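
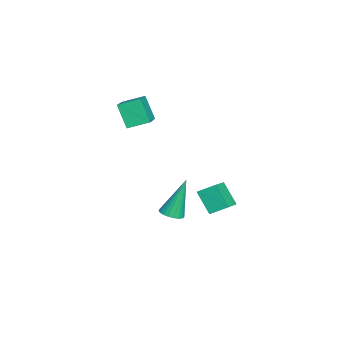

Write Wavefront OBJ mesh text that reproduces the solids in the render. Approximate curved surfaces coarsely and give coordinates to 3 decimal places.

v -1.202 0.158 -2.722
v -0.891 0.683 -2.828
v -1.598 0.802 -0.678
v -1.131 0.749 -2.895
v -1.383 0.712 -2.932
v -1.604 0.58 -2.933
v -1.756 0.374 -2.898
v -1.812 0.131 -2.832
v -1.762 -0.107 -2.747
v -1.616 -0.3 -2.658
v -1.398 -0.413 -2.58
v -1.146 -0.428 -2.527
v -0.904 -0.342 -2.507
v -0.713 -0.169 -2.525
v -0.607 0.061 -2.576
v -0.604 0.307 -2.653
v -0.704 0.527 -2.742
v 1.451 2.441 -0.832
v 0.867 1.838 0.199
v 1.46 3.268 -0.343
v 0.875 2.664 0.687
v 2.565 2.156 -0.367
v 1.98 1.552 0.663
v 2.573 2.982 0.121
v 1.989 2.379 1.152
v -4.423 -2 1.334
v -4.924 -2.505 2.586
v -4.554 -0.923 1.716
v -5.054 -1.428 2.968
v -2.646 -2.032 2.032
v -3.146 -2.537 3.284
v -2.776 -0.955 2.414
v -3.277 -1.46 3.666
f 2 1 4
f 2 4 3
f 4 1 5
f 4 5 3
f 5 1 6
f 5 6 3
f 6 1 7
f 6 7 3
f 7 1 8
f 7 8 3
f 8 1 9
f 8 9 3
f 9 1 10
f 9 10 3
f 10 1 11
f 10 11 3
f 11 1 12
f 11 12 3
f 12 1 13
f 12 13 3
f 13 1 14
f 13 14 3
f 14 1 15
f 14 15 3
f 15 1 16
f 15 16 3
f 16 1 17
f 16 17 3
f 17 1 2
f 17 2 3
f 19 21 18
f 22 19 18
f 18 21 20
f 20 22 18
f 19 25 21
f 23 19 22
f 23 25 19
f 21 25 20
f 24 22 20
f 20 25 24
f 24 23 22
f 25 23 24
f 27 29 26
f 30 27 26
f 26 29 28
f 28 30 26
f 27 33 29
f 31 27 30
f 31 33 27
f 29 33 28
f 32 30 28
f 28 33 32
f 32 31 30
f 33 31 32



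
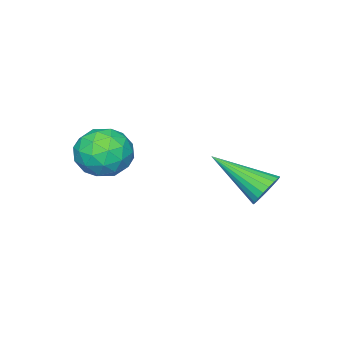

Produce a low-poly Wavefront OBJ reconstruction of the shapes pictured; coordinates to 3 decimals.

v 0.824 0.393 -1.419
v 1.378 0.484 -0.724
v 1.362 -0.924 -1.676
v 1.916 -0.833 -0.981
v 1.037 -0.916 -0.844
v 0.705 -0.102 -0.685
v 2.035 -0.338 -1.715
v 1.703 0.476 -1.556
v 2.127 0.032 -0.907
v 1.51 -0.325 -0.368
v 1.23 -0.115 -2.032
v 0.613 -0.472 -1.493
v 1.054 0.554 -1.049
v 1.686 -0.994 -1.351
v 1.169 -1.043 -1.27
v 1.495 -0.99 -0.862
v 0.658 0.21 -1.026
v 0.984 0.263 -0.617
v 0.783 -0.56 -0.688
v 1.756 -0.703 -1.783
v 2.082 -0.65 -1.374
v 1.245 0.55 -1.538
v 1.571 0.603 -1.13
v 1.957 0.12 -1.712
v 1.82 0.342 -0.748
v 2.136 -0.432 -0.899
v 2.206 -0.141 -1.331
v 2.011 0.337 -1.237
v 1.457 0.132 -0.431
v 1.773 -0.642 -0.582
v 1.257 -0.691 -0.502
v 1.061 -0.212 -0.408
v 1.897 -0.134 -0.539
v 0.967 0.202 -1.818
v 1.283 -0.572 -1.969
v 1.679 -0.228 -1.992
v 1.483 0.251 -1.898
v 0.604 -0.008 -1.501
v 0.92 -0.782 -1.652
v 0.729 -0.777 -1.163
v 0.534 -0.299 -1.069
v 0.843 -0.306 -1.861
v -1.788 2.965 -2.964
v -1.456 3.275 -2.557
v -1.412 1.315 -2.016
v -1.687 3.282 -2.453
v -1.936 3.234 -2.438
v -2.159 3.14 -2.513
v -2.318 3.015 -2.667
v -2.385 2.882 -2.872
v -2.349 2.763 -3.093
v -2.216 2.679 -3.292
v -2.009 2.644 -3.434
v -1.764 2.665 -3.495
v -1.523 2.738 -3.465
v -1.328 2.85 -3.348
v -1.212 2.981 -3.164
v -1.196 3.11 -2.946
v -1.282 3.214 -2.732
f 1 38 17
f 38 12 41
f 17 41 6
f 38 41 17
f 1 17 13
f 17 6 18
f 13 18 2
f 17 18 13
f 1 13 22
f 13 2 23
f 22 23 8
f 13 23 22
f 1 22 34
f 22 8 37
f 34 37 11
f 22 37 34
f 1 34 38
f 34 11 42
f 38 42 12
f 34 42 38
f 2 18 29
f 18 6 32
f 29 32 10
f 18 32 29
f 6 41 19
f 41 12 40
f 19 40 5
f 41 40 19
f 12 42 39
f 42 11 35
f 39 35 3
f 42 35 39
f 11 37 36
f 37 8 24
f 36 24 7
f 37 24 36
f 8 23 28
f 23 2 25
f 28 25 9
f 23 25 28
f 4 30 16
f 30 10 31
f 16 31 5
f 30 31 16
f 4 16 14
f 16 5 15
f 14 15 3
f 16 15 14
f 4 14 21
f 14 3 20
f 21 20 7
f 14 20 21
f 4 21 26
f 21 7 27
f 26 27 9
f 21 27 26
f 4 26 30
f 26 9 33
f 30 33 10
f 26 33 30
f 5 31 19
f 31 10 32
f 19 32 6
f 31 32 19
f 3 15 39
f 15 5 40
f 39 40 12
f 15 40 39
f 7 20 36
f 20 3 35
f 36 35 11
f 20 35 36
f 9 27 28
f 27 7 24
f 28 24 8
f 27 24 28
f 10 33 29
f 33 9 25
f 29 25 2
f 33 25 29
f 44 43 46
f 44 46 45
f 46 43 47
f 46 47 45
f 47 43 48
f 47 48 45
f 48 43 49
f 48 49 45
f 49 43 50
f 49 50 45
f 50 43 51
f 50 51 45
f 51 43 52
f 51 52 45
f 52 43 53
f 52 53 45
f 53 43 54
f 53 54 45
f 54 43 55
f 54 55 45
f 55 43 56
f 55 56 45
f 56 43 57
f 56 57 45
f 57 43 58
f 57 58 45
f 58 43 59
f 58 59 45
f 59 43 44
f 59 44 45



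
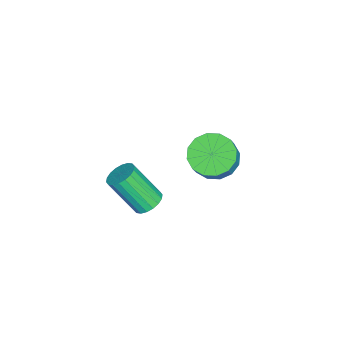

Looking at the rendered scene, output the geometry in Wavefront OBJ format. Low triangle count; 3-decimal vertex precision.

v 0.839 2.43 0.476
v 1.345 2.104 0.259
v 1.287 1.023 1.747
v 0.781 1.35 1.964
v 1.465 2.311 0.414
v 1.406 1.23 1.902
v 1.461 2.541 0.581
v 1.402 1.461 2.069
v 1.334 2.75 0.727
v 1.275 1.669 2.216
v 1.108 2.895 0.824
v 1.05 1.815 2.312
v 0.83 2.948 0.852
v 0.771 1.868 2.34
v 0.553 2.899 0.805
v 0.495 1.818 2.293
v 0.333 2.757 0.693
v 0.275 1.676 2.181
v 0.214 2.55 0.538
v 0.155 1.469 2.026
v 0.218 2.319 0.371
v 0.159 1.239 1.859
v 0.345 2.111 0.224
v 0.286 1.03 1.713
v 0.57 1.965 0.128
v 0.512 0.885 1.616
v 0.849 1.912 0.1
v 0.79 0.832 1.588
v 1.125 1.962 0.147
v 1.067 0.881 1.635
v -4.168 3.858 -1.654
v -3.39 4.243 -2.17
v -2.794 4.228 -1.282
v -3.572 3.842 -0.766
v -3.651 4.658 -1.988
v -3.054 4.643 -1.1
v -4.05 4.859 -1.717
v -3.454 4.844 -0.828
v -4.481 4.791 -1.428
v -3.885 4.776 -0.54
v -4.828 4.473 -1.201
v -4.232 4.458 -0.312
v -4.998 3.99 -1.095
v -4.402 3.975 -0.206
v -4.946 3.472 -1.138
v -4.35 3.457 -0.25
v -4.686 3.057 -1.32
v -4.089 3.042 -0.432
v -4.286 2.856 -1.592
v -3.69 2.841 -0.703
v -3.855 2.924 -1.88
v -3.259 2.909 -0.992
v -3.508 3.242 -2.108
v -2.912 3.227 -1.219
v -3.338 3.725 -2.214
v -2.742 3.71 -1.325
f 2 1 5
f 2 5 3
f 3 5 6
f 3 6 4
f 5 1 7
f 5 7 6
f 6 7 8
f 6 8 4
f 7 1 9
f 7 9 8
f 8 9 10
f 8 10 4
f 9 1 11
f 9 11 10
f 10 11 12
f 10 12 4
f 11 1 13
f 11 13 12
f 12 13 14
f 12 14 4
f 13 1 15
f 13 15 14
f 14 15 16
f 14 16 4
f 15 1 17
f 15 17 16
f 16 17 18
f 16 18 4
f 17 1 19
f 17 19 18
f 18 19 20
f 18 20 4
f 19 1 21
f 19 21 20
f 20 21 22
f 20 22 4
f 21 1 23
f 21 23 22
f 22 23 24
f 22 24 4
f 23 1 25
f 23 25 24
f 24 25 26
f 24 26 4
f 25 1 27
f 25 27 26
f 26 27 28
f 26 28 4
f 27 1 29
f 27 29 28
f 28 29 30
f 28 30 4
f 29 1 2
f 29 2 30
f 30 2 3
f 30 3 4
f 32 31 35
f 32 35 33
f 33 35 36
f 33 36 34
f 35 31 37
f 35 37 36
f 36 37 38
f 36 38 34
f 37 31 39
f 37 39 38
f 38 39 40
f 38 40 34
f 39 31 41
f 39 41 40
f 40 41 42
f 40 42 34
f 41 31 43
f 41 43 42
f 42 43 44
f 42 44 34
f 43 31 45
f 43 45 44
f 44 45 46
f 44 46 34
f 45 31 47
f 45 47 46
f 46 47 48
f 46 48 34
f 47 31 49
f 47 49 48
f 48 49 50
f 48 50 34
f 49 31 51
f 49 51 50
f 50 51 52
f 50 52 34
f 51 31 53
f 51 53 52
f 52 53 54
f 52 54 34
f 53 31 55
f 53 55 54
f 54 55 56
f 54 56 34
f 55 31 32
f 55 32 56
f 56 32 33
f 56 33 34



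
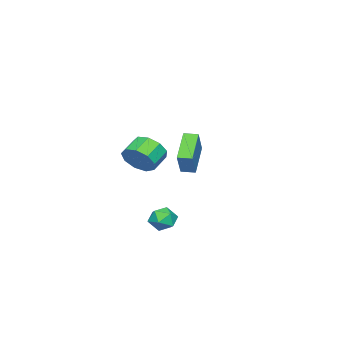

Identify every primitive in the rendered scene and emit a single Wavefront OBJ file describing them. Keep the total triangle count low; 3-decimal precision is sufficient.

v 3.636 1.217 -2.617
v 4.226 0.848 -3.09
v 2.674 0.492 -3.25
v 3.264 0.123 -3.723
v 3.218 -0.047 -2.901
v 3.813 0.401 -2.509
v 3.087 0.939 -3.831
v 3.682 1.387 -3.439
v 3.886 0.676 -3.84
v 3.967 0.067 -3.266
v 2.933 1.273 -3.074
v 3.014 0.664 -2.5
v -3.66 -1.677 -0.831
v -2.626 -1.351 0.594
v -3.891 -0.88 -0.845
v -2.858 -0.555 0.58
v -2.102 -1.245 -2.06
v -1.069 -0.92 -0.635
v -2.334 -0.449 -2.074
v -1.3 -0.123 -0.649
v 4.37 -0.223 1.108
v 4.86 -0.069 1.977
v 3.82 0.057 2.542
v 3.33 -0.097 1.672
v 4.758 0.533 1.654
v 3.718 0.659 2.218
v 4.474 0.781 1.075
v 3.434 0.907 1.639
v 4.141 0.559 0.511
v 3.101 0.685 1.076
v 3.916 -0.029 0.227
v 2.876 0.097 0.791
v 3.903 -0.707 0.355
v 2.863 -0.581 0.919
v 4.109 -1.16 0.835
v 3.068 -1.034 1.399
v 4.437 -1.174 1.443
v 3.396 -1.048 2.007
v 4.733 -0.743 1.894
v 3.693 -0.617 2.458
f 1 12 6
f 1 6 2
f 1 2 8
f 1 8 11
f 1 11 12
f 2 6 10
f 6 12 5
f 12 11 3
f 11 8 7
f 8 2 9
f 4 10 5
f 4 5 3
f 4 3 7
f 4 7 9
f 4 9 10
f 5 10 6
f 3 5 12
f 7 3 11
f 9 7 8
f 10 9 2
f 14 16 13
f 17 14 13
f 13 16 15
f 15 17 13
f 14 20 16
f 18 14 17
f 18 20 14
f 16 20 15
f 19 17 15
f 15 20 19
f 19 18 17
f 20 18 19
f 22 21 25
f 22 25 23
f 23 25 26
f 23 26 24
f 25 21 27
f 25 27 26
f 26 27 28
f 26 28 24
f 27 21 29
f 27 29 28
f 28 29 30
f 28 30 24
f 29 21 31
f 29 31 30
f 30 31 32
f 30 32 24
f 31 21 33
f 31 33 32
f 32 33 34
f 32 34 24
f 33 21 35
f 33 35 34
f 34 35 36
f 34 36 24
f 35 21 37
f 35 37 36
f 36 37 38
f 36 38 24
f 37 21 39
f 37 39 38
f 38 39 40
f 38 40 24
f 39 21 22
f 39 22 40
f 40 22 23
f 40 23 24



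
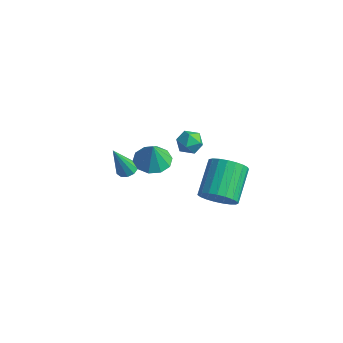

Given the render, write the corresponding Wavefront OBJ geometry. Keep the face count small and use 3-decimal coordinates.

v 0.506 2.031 1.543
v 0.751 1.615 2.099
v -0.531 1.445 1.561
v -0.286 1.029 2.117
v -0.426 1.743 2.226
v 0.214 2.106 2.214
v 0.006 0.954 1.446
v 0.646 1.317 1.434
v 0.442 0.95 2.039
v 0.175 1.438 2.521
v 0.045 1.622 1.139
v -0.222 2.11 1.621
v -3.851 1.177 -2.583
v -3.268 1.094 -2.547
v -4.069 0.443 -0.757
v -3.342 1.428 -2.421
v -3.611 1.667 -2.357
v -3.971 1.718 -2.379
v -4.285 1.563 -2.479
v -4.434 1.261 -2.619
v -4.36 0.927 -2.744
v -4.092 0.688 -2.808
v -3.731 0.637 -2.786
v -3.417 0.792 -2.686
v -1.153 0.286 0.487
v -0.548 1.031 0.492
v -0.927 0.094 1.793
v -1.091 1.236 0.616
v -1.657 1.077 0.691
v -2.032 0.617 0.688
v -2.071 0.031 0.608
v -1.759 -0.458 0.482
v -1.216 -0.663 0.358
v -0.649 -0.505 0.282
v -0.275 -0.044 0.285
v -0.236 0.542 0.365
v 2.726 0.721 -0.294
v 3.07 0.289 0.539
v 2.319 1.827 1.648
v 1.974 2.259 0.814
v 3.392 0.527 0.426
v 2.641 2.066 1.534
v 3.598 0.799 0.188
v 2.847 2.338 1.297
v 3.653 1.057 -0.133
v 2.902 2.596 0.976
v 3.548 1.257 -0.482
v 2.797 2.796 0.627
v 3.301 1.365 -0.799
v 2.55 2.904 0.31
v 2.954 1.361 -1.028
v 2.203 2.899 0.081
v 2.568 1.246 -1.13
v 1.817 2.785 -0.022
v 2.209 1.04 -1.088
v 1.458 2.579 0.02
v 1.939 0.78 -0.909
v 1.188 2.318 0.2
v 1.805 0.509 -0.623
v 1.054 2.047 0.485
v 1.831 0.274 -0.281
v 1.08 1.813 0.828
v 2.011 0.117 0.059
v 1.26 1.656 1.168
v 2.315 0.064 0.338
v 1.564 1.603 1.447
v 2.689 0.125 0.508
v 1.938 1.664 1.617
f 1 12 6
f 1 6 2
f 1 2 8
f 1 8 11
f 1 11 12
f 2 6 10
f 6 12 5
f 12 11 3
f 11 8 7
f 8 2 9
f 4 10 5
f 4 5 3
f 4 3 7
f 4 7 9
f 4 9 10
f 5 10 6
f 3 5 12
f 7 3 11
f 9 7 8
f 10 9 2
f 14 13 16
f 14 16 15
f 16 13 17
f 16 17 15
f 17 13 18
f 17 18 15
f 18 13 19
f 18 19 15
f 19 13 20
f 19 20 15
f 20 13 21
f 20 21 15
f 21 13 22
f 21 22 15
f 22 13 23
f 22 23 15
f 23 13 24
f 23 24 15
f 24 13 14
f 24 14 15
f 26 25 28
f 26 28 27
f 28 25 29
f 28 29 27
f 29 25 30
f 29 30 27
f 30 25 31
f 30 31 27
f 31 25 32
f 31 32 27
f 32 25 33
f 32 33 27
f 33 25 34
f 33 34 27
f 34 25 35
f 34 35 27
f 35 25 36
f 35 36 27
f 36 25 26
f 36 26 27
f 38 37 41
f 38 41 39
f 39 41 42
f 39 42 40
f 41 37 43
f 41 43 42
f 42 43 44
f 42 44 40
f 43 37 45
f 43 45 44
f 44 45 46
f 44 46 40
f 45 37 47
f 45 47 46
f 46 47 48
f 46 48 40
f 47 37 49
f 47 49 48
f 48 49 50
f 48 50 40
f 49 37 51
f 49 51 50
f 50 51 52
f 50 52 40
f 51 37 53
f 51 53 52
f 52 53 54
f 52 54 40
f 53 37 55
f 53 55 54
f 54 55 56
f 54 56 40
f 55 37 57
f 55 57 56
f 56 57 58
f 56 58 40
f 57 37 59
f 57 59 58
f 58 59 60
f 58 60 40
f 59 37 61
f 59 61 60
f 60 61 62
f 60 62 40
f 61 37 63
f 61 63 62
f 62 63 64
f 62 64 40
f 63 37 65
f 63 65 64
f 64 65 66
f 64 66 40
f 65 37 67
f 65 67 66
f 66 67 68
f 66 68 40
f 67 37 38
f 67 38 68
f 68 38 39
f 68 39 40



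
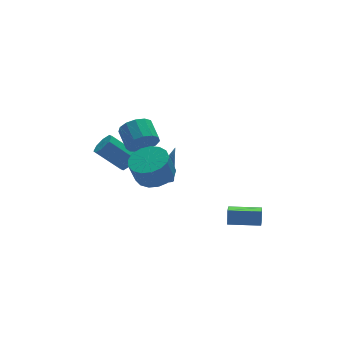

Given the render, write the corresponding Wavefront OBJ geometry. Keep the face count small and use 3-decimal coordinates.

v -0.875 0.823 1.533
v -0.529 0.466 2.247
v -0.438 1.58 2.76
v -0.785 1.937 2.047
v -0.154 0.573 1.95
v -0.063 1.687 2.463
v -0.008 0.758 1.52
v 0.083 1.873 2.034
v -0.137 0.965 1.095
v -0.047 2.079 1.608
v -0.501 1.126 0.809
v -0.411 2.24 1.322
v -0.984 1.191 0.753
v -0.893 2.305 1.266
v -1.432 1.139 0.944
v -1.341 2.254 1.458
v -1.703 0.987 1.323
v -1.613 2.101 1.836
v -1.712 0.783 1.769
v -1.621 1.897 2.282
v -1.455 0.591 2.139
v -1.364 1.705 2.653
v -1.014 0.473 2.318
v -0.923 1.587 2.831
v 0.805 2.137 -2.435
v 1.238 1.807 -2.567
v 1.555 2.343 -0.485
v 1.32 2.018 -2.621
v 1.313 2.25 -2.643
v 1.218 2.462 -2.628
v 1.052 2.618 -2.581
v 0.843 2.691 -2.508
v 0.627 2.668 -2.423
v 0.443 2.553 -2.34
v 0.321 2.366 -2.273
v 0.282 2.14 -2.235
v 0.334 1.913 -2.231
v 0.468 1.724 -2.262
v 0.66 1.608 -2.323
v 0.877 1.582 -2.404
v 1.081 1.653 -2.49
v -0.745 2.775 -1.109
v -0.224 3.145 -0.849
v -1.354 3.894 0.35
v -1.875 3.525 0.089
v -0.473 3.396 -1.241
v -1.604 4.145 -0.042
v -0.882 3.283 -1.556
v -2.012 4.032 -0.357
v -1.21 2.873 -1.609
v -2.341 3.622 -0.411
v -1.266 2.406 -1.37
v -2.396 3.155 -0.171
v -1.016 2.155 -0.978
v -2.147 2.904 0.221
v -0.608 2.268 -0.663
v -1.738 3.017 0.536
v -0.279 2.678 -0.609
v -1.41 3.427 0.589
v -1.924 -2.95 2.187
v -1.131 -2.453 2.507
v -1.542 -2.572 3.713
v -2.336 -3.07 3.393
v -1.453 -2.114 2.43
v -1.865 -2.233 3.636
v -1.884 -1.968 2.298
v -2.295 -2.087 3.504
v -2.324 -2.046 2.14
v -2.735 -2.165 3.346
v -2.672 -2.331 1.993
v -3.084 -2.45 3.199
v -2.849 -2.759 1.89
v -3.261 -2.878 3.097
v -2.814 -3.23 1.856
v -3.226 -3.349 3.062
v -2.576 -3.637 1.897
v -2.987 -3.756 3.103
v -2.188 -3.887 2.005
v -2.599 -4.006 3.211
v -1.739 -3.922 2.154
v -2.151 -4.042 3.36
v -1.334 -3.735 2.311
v -1.745 -3.854 3.517
v -1.063 -3.368 2.439
v -1.474 -3.487 3.646
v -0.99 -2.905 2.51
v -1.401 -3.024 3.716
v 2.369 -1.94 -3.64
v 2.509 -1.672 -2.824
v 2.75 -1.283 -3.921
v 2.89 -1.015 -3.105
v 3.81 -2.765 -3.615
v 3.95 -2.497 -2.799
v 4.191 -2.108 -3.896
v 4.331 -1.84 -3.08
f 2 1 5
f 2 5 3
f 3 5 6
f 3 6 4
f 5 1 7
f 5 7 6
f 6 7 8
f 6 8 4
f 7 1 9
f 7 9 8
f 8 9 10
f 8 10 4
f 9 1 11
f 9 11 10
f 10 11 12
f 10 12 4
f 11 1 13
f 11 13 12
f 12 13 14
f 12 14 4
f 13 1 15
f 13 15 14
f 14 15 16
f 14 16 4
f 15 1 17
f 15 17 16
f 16 17 18
f 16 18 4
f 17 1 19
f 17 19 18
f 18 19 20
f 18 20 4
f 19 1 21
f 19 21 20
f 20 21 22
f 20 22 4
f 21 1 23
f 21 23 22
f 22 23 24
f 22 24 4
f 23 1 2
f 23 2 24
f 24 2 3
f 24 3 4
f 26 25 28
f 26 28 27
f 28 25 29
f 28 29 27
f 29 25 30
f 29 30 27
f 30 25 31
f 30 31 27
f 31 25 32
f 31 32 27
f 32 25 33
f 32 33 27
f 33 25 34
f 33 34 27
f 34 25 35
f 34 35 27
f 35 25 36
f 35 36 27
f 36 25 37
f 36 37 27
f 37 25 38
f 37 38 27
f 38 25 39
f 38 39 27
f 39 25 40
f 39 40 27
f 40 25 41
f 40 41 27
f 41 25 26
f 41 26 27
f 43 42 46
f 43 46 44
f 44 46 47
f 44 47 45
f 46 42 48
f 46 48 47
f 47 48 49
f 47 49 45
f 48 42 50
f 48 50 49
f 49 50 51
f 49 51 45
f 50 42 52
f 50 52 51
f 51 52 53
f 51 53 45
f 52 42 54
f 52 54 53
f 53 54 55
f 53 55 45
f 54 42 56
f 54 56 55
f 55 56 57
f 55 57 45
f 56 42 58
f 56 58 57
f 57 58 59
f 57 59 45
f 58 42 43
f 58 43 59
f 59 43 44
f 59 44 45
f 61 60 64
f 61 64 62
f 62 64 65
f 62 65 63
f 64 60 66
f 64 66 65
f 65 66 67
f 65 67 63
f 66 60 68
f 66 68 67
f 67 68 69
f 67 69 63
f 68 60 70
f 68 70 69
f 69 70 71
f 69 71 63
f 70 60 72
f 70 72 71
f 71 72 73
f 71 73 63
f 72 60 74
f 72 74 73
f 73 74 75
f 73 75 63
f 74 60 76
f 74 76 75
f 75 76 77
f 75 77 63
f 76 60 78
f 76 78 77
f 77 78 79
f 77 79 63
f 78 60 80
f 78 80 79
f 79 80 81
f 79 81 63
f 80 60 82
f 80 82 81
f 81 82 83
f 81 83 63
f 82 60 84
f 82 84 83
f 83 84 85
f 83 85 63
f 84 60 86
f 84 86 85
f 85 86 87
f 85 87 63
f 86 60 61
f 86 61 87
f 87 61 62
f 87 62 63
f 89 91 88
f 92 89 88
f 88 91 90
f 90 92 88
f 89 95 91
f 93 89 92
f 93 95 89
f 91 95 90
f 94 92 90
f 90 95 94
f 94 93 92
f 95 93 94



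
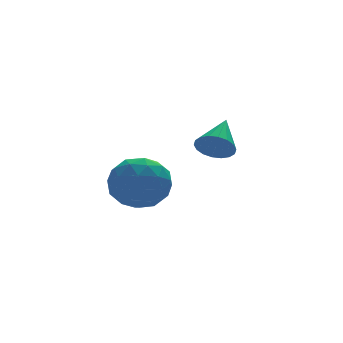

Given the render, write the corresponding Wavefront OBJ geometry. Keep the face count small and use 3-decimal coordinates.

v 0.772 -1.531 0.345
v 1.113 -1.304 -0.307
v 1.688 -0.409 1.215
v 0.84 -1.097 -0.287
v 0.554 -0.976 -0.142
v 0.311 -0.965 0.1
v 0.16 -1.067 0.39
v 0.13 -1.26 0.671
v 0.226 -1.507 0.888
v 0.432 -1.759 0.997
v 0.704 -1.966 0.977
v 0.99 -2.087 0.832
v 1.233 -2.097 0.59
v 1.384 -1.996 0.3
v 1.415 -1.803 0.019
v 1.318 -1.556 -0.198
v -3.399 -2.897 -0.023
v -2.264 -3.081 -0.222
v -3.676 -4.759 0.122
v -2.541 -4.943 -0.077
v -2.886 -4.449 0.922
v -2.714 -3.298 0.833
v -3.226 -4.542 -0.933
v -3.054 -3.391 -1.022
v -2.157 -4.098 -0.784
v -1.947 -4.04 0.363
v -3.993 -3.8 -0.463
v -3.783 -3.742 0.684
v -2.807 -2.825 -0.135
v -3.133 -5.015 0.035
v -3.336 -4.724 0.623
v -2.668 -4.832 0.506
v -3.072 -2.953 0.485
v -2.405 -3.061 0.368
v -2.77 -3.865 1.04
v -3.535 -4.779 -0.468
v -2.868 -4.887 -0.585
v -3.272 -3.008 -0.606
v -2.604 -3.116 -0.723
v -3.17 -3.975 -1.14
v -2.077 -3.532 -0.582
v -2.24 -4.626 -0.497
v -2.642 -4.391 -1
v -2.541 -3.714 -1.053
v -1.953 -3.497 0.092
v -2.116 -4.592 0.177
v -2.319 -4.301 0.764
v -2.218 -3.625 0.711
v -1.89 -4.095 -0.239
v -3.824 -3.248 -0.277
v -3.987 -4.343 -0.192
v -3.722 -4.215 -0.811
v -3.621 -3.539 -0.864
v -3.7 -3.214 0.397
v -3.863 -4.308 0.482
v -3.399 -4.126 0.953
v -3.298 -3.449 0.9
v -4.05 -3.745 0.139
f 2 1 4
f 2 4 3
f 4 1 5
f 4 5 3
f 5 1 6
f 5 6 3
f 6 1 7
f 6 7 3
f 7 1 8
f 7 8 3
f 8 1 9
f 8 9 3
f 9 1 10
f 9 10 3
f 10 1 11
f 10 11 3
f 11 1 12
f 11 12 3
f 12 1 13
f 12 13 3
f 13 1 14
f 13 14 3
f 14 1 15
f 14 15 3
f 15 1 16
f 15 16 3
f 16 1 2
f 16 2 3
f 17 54 33
f 54 28 57
f 33 57 22
f 54 57 33
f 17 33 29
f 33 22 34
f 29 34 18
f 33 34 29
f 17 29 38
f 29 18 39
f 38 39 24
f 29 39 38
f 17 38 50
f 38 24 53
f 50 53 27
f 38 53 50
f 17 50 54
f 50 27 58
f 54 58 28
f 50 58 54
f 18 34 45
f 34 22 48
f 45 48 26
f 34 48 45
f 22 57 35
f 57 28 56
f 35 56 21
f 57 56 35
f 28 58 55
f 58 27 51
f 55 51 19
f 58 51 55
f 27 53 52
f 53 24 40
f 52 40 23
f 53 40 52
f 24 39 44
f 39 18 41
f 44 41 25
f 39 41 44
f 20 46 32
f 46 26 47
f 32 47 21
f 46 47 32
f 20 32 30
f 32 21 31
f 30 31 19
f 32 31 30
f 20 30 37
f 30 19 36
f 37 36 23
f 30 36 37
f 20 37 42
f 37 23 43
f 42 43 25
f 37 43 42
f 20 42 46
f 42 25 49
f 46 49 26
f 42 49 46
f 21 47 35
f 47 26 48
f 35 48 22
f 47 48 35
f 19 31 55
f 31 21 56
f 55 56 28
f 31 56 55
f 23 36 52
f 36 19 51
f 52 51 27
f 36 51 52
f 25 43 44
f 43 23 40
f 44 40 24
f 43 40 44
f 26 49 45
f 49 25 41
f 45 41 18
f 49 41 45



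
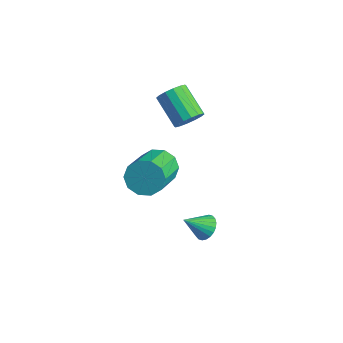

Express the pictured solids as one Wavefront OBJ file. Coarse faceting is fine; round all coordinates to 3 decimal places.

v 0.194 -1.832 1.897
v 0.544 -2.022 2.461
v -0.785 -1.899 3.326
v -1.134 -1.708 2.763
v 0.57 -1.666 2.452
v -0.758 -1.543 3.317
v 0.497 -1.354 2.294
v -0.832 -1.231 3.159
v 0.342 -1.171 2.029
v -0.987 -1.047 2.895
v 0.147 -1.164 1.73
v -1.181 -1.041 2.595
v -0.035 -1.336 1.475
v -1.363 -1.213 2.34
v -0.155 -1.641 1.334
v -1.484 -1.518 2.199
v -0.182 -1.997 1.343
v -1.51 -1.874 2.208
v -0.108 -2.309 1.501
v -1.437 -2.186 2.366
v 0.047 -2.493 1.765
v -1.282 -2.369 2.631
v 0.241 -2.499 2.065
v -1.087 -2.376 2.93
v 0.423 -2.327 2.32
v -0.905 -2.204 3.185
v -0.655 -2.781 -1.283
v 0.099 -2.501 -1.638
v 1.17 -4.058 -0.592
v 0.415 -4.339 -0.237
v 0.026 -2.236 -1.169
v 1.096 -3.793 -0.122
v -0.308 -2.18 -0.743
v 0.763 -3.737 0.303
v -0.775 -2.353 -0.524
v 0.296 -3.91 0.523
v -1.196 -2.69 -0.594
v -0.125 -4.247 0.452
v -1.41 -3.062 -0.928
v -0.339 -4.619 0.118
v -1.336 -3.327 -1.398
v -0.266 -4.884 -0.351
v -1.003 -3.383 -1.823
v 0.068 -4.94 -0.777
v -0.536 -3.21 -2.043
v 0.535 -4.767 -0.996
v -0.115 -2.873 -1.972
v 0.956 -4.43 -0.926
v 2.444 -2.806 -2.982
v 3.038 -2.875 -2.787
v 2.076 -3.674 -2.178
v 2.958 -2.7 -2.634
v 2.799 -2.541 -2.535
v 2.586 -2.422 -2.503
v 2.352 -2.362 -2.545
v 2.131 -2.369 -2.653
v 1.958 -2.442 -2.812
v 1.859 -2.571 -2.996
v 1.849 -2.736 -3.178
v 1.929 -2.911 -3.331
v 2.088 -3.07 -3.43
v 2.301 -3.189 -3.461
v 2.535 -3.25 -3.42
v 2.756 -3.243 -3.312
v 2.929 -3.169 -3.153
v 3.028 -3.04 -2.969
f 2 1 5
f 2 5 3
f 3 5 6
f 3 6 4
f 5 1 7
f 5 7 6
f 6 7 8
f 6 8 4
f 7 1 9
f 7 9 8
f 8 9 10
f 8 10 4
f 9 1 11
f 9 11 10
f 10 11 12
f 10 12 4
f 11 1 13
f 11 13 12
f 12 13 14
f 12 14 4
f 13 1 15
f 13 15 14
f 14 15 16
f 14 16 4
f 15 1 17
f 15 17 16
f 16 17 18
f 16 18 4
f 17 1 19
f 17 19 18
f 18 19 20
f 18 20 4
f 19 1 21
f 19 21 20
f 20 21 22
f 20 22 4
f 21 1 23
f 21 23 22
f 22 23 24
f 22 24 4
f 23 1 25
f 23 25 24
f 24 25 26
f 24 26 4
f 25 1 2
f 25 2 26
f 26 2 3
f 26 3 4
f 28 27 31
f 28 31 29
f 29 31 32
f 29 32 30
f 31 27 33
f 31 33 32
f 32 33 34
f 32 34 30
f 33 27 35
f 33 35 34
f 34 35 36
f 34 36 30
f 35 27 37
f 35 37 36
f 36 37 38
f 36 38 30
f 37 27 39
f 37 39 38
f 38 39 40
f 38 40 30
f 39 27 41
f 39 41 40
f 40 41 42
f 40 42 30
f 41 27 43
f 41 43 42
f 42 43 44
f 42 44 30
f 43 27 45
f 43 45 44
f 44 45 46
f 44 46 30
f 45 27 47
f 45 47 46
f 46 47 48
f 46 48 30
f 47 27 28
f 47 28 48
f 48 28 29
f 48 29 30
f 50 49 52
f 50 52 51
f 52 49 53
f 52 53 51
f 53 49 54
f 53 54 51
f 54 49 55
f 54 55 51
f 55 49 56
f 55 56 51
f 56 49 57
f 56 57 51
f 57 49 58
f 57 58 51
f 58 49 59
f 58 59 51
f 59 49 60
f 59 60 51
f 60 49 61
f 60 61 51
f 61 49 62
f 61 62 51
f 62 49 63
f 62 63 51
f 63 49 64
f 63 64 51
f 64 49 65
f 64 65 51
f 65 49 66
f 65 66 51
f 66 49 50
f 66 50 51



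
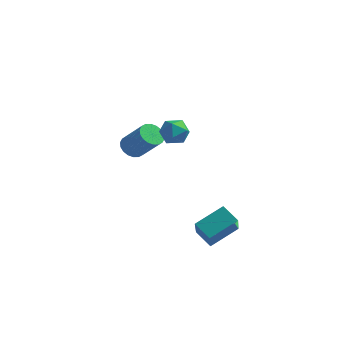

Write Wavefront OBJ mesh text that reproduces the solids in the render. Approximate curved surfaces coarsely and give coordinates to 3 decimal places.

v -3.668 3.293 -0.065
v -3.298 3.932 -0.281
v -1.981 3.646 1.128
v -2.352 3.007 1.345
v -3.521 4.049 -0.049
v -2.204 3.762 1.361
v -3.773 4.016 0.18
v -2.457 3.729 1.59
v -4.005 3.839 0.361
v -2.688 3.553 1.77
v -4.17 3.555 0.457
v -2.853 3.268 1.867
v -4.236 3.219 0.45
v -2.919 2.932 1.86
v -4.189 2.897 0.341
v -2.872 2.611 1.751
v -4.039 2.654 0.152
v -2.722 2.368 1.561
v -3.816 2.538 -0.081
v -2.499 2.251 1.329
v -3.563 2.571 -0.31
v -2.247 2.284 1.1
v -3.332 2.747 -0.49
v -2.015 2.461 0.919
v -3.167 3.032 -0.587
v -1.85 2.745 0.823
v -3.101 3.368 -0.58
v -1.784 3.081 0.83
v -3.148 3.689 -0.471
v -1.831 3.403 0.939
v 0.08 -0.359 4.475
v 0.881 -0.054 4.572
v 0.479 -1.046 3.328
v 1.28 -0.741 3.425
v 0.967 -1.317 3.985
v 0.721 -0.893 4.694
v 0.639 -0.207 3.206
v 0.393 0.217 3.915
v 1.227 0.039 3.787
v 1.429 -0.647 4.269
v -0.069 -0.453 3.631
v 0.133 -1.139 4.113
v 3.348 -2.092 -2.187
v 2.41 -1.802 -1.569
v 2.77 -0.718 -3.708
v 1.832 -0.428 -3.09
v 4.288 -0.792 -1.37
v 3.35 -0.502 -0.752
v 3.71 0.582 -2.891
v 2.772 0.872 -2.273
f 2 1 5
f 2 5 3
f 3 5 6
f 3 6 4
f 5 1 7
f 5 7 6
f 6 7 8
f 6 8 4
f 7 1 9
f 7 9 8
f 8 9 10
f 8 10 4
f 9 1 11
f 9 11 10
f 10 11 12
f 10 12 4
f 11 1 13
f 11 13 12
f 12 13 14
f 12 14 4
f 13 1 15
f 13 15 14
f 14 15 16
f 14 16 4
f 15 1 17
f 15 17 16
f 16 17 18
f 16 18 4
f 17 1 19
f 17 19 18
f 18 19 20
f 18 20 4
f 19 1 21
f 19 21 20
f 20 21 22
f 20 22 4
f 21 1 23
f 21 23 22
f 22 23 24
f 22 24 4
f 23 1 25
f 23 25 24
f 24 25 26
f 24 26 4
f 25 1 27
f 25 27 26
f 26 27 28
f 26 28 4
f 27 1 29
f 27 29 28
f 28 29 30
f 28 30 4
f 29 1 2
f 29 2 30
f 30 2 3
f 30 3 4
f 31 42 36
f 31 36 32
f 31 32 38
f 31 38 41
f 31 41 42
f 32 36 40
f 36 42 35
f 42 41 33
f 41 38 37
f 38 32 39
f 34 40 35
f 34 35 33
f 34 33 37
f 34 37 39
f 34 39 40
f 35 40 36
f 33 35 42
f 37 33 41
f 39 37 38
f 40 39 32
f 44 46 43
f 47 44 43
f 43 46 45
f 45 47 43
f 44 50 46
f 48 44 47
f 48 50 44
f 46 50 45
f 49 47 45
f 45 50 49
f 49 48 47
f 50 48 49



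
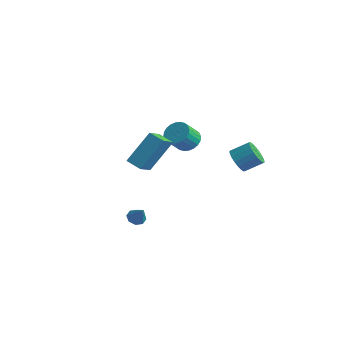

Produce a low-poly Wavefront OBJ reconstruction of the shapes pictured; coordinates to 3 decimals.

v -0.606 2.682 1.325
v -0.031 3.07 1.682
v 0 2.207 2.572
v -0.574 1.818 2.215
v -0.277 3.195 1.812
v -0.245 2.332 2.701
v -0.572 3.241 1.867
v -0.541 2.378 2.757
v -0.873 3.203 1.84
v -0.841 2.34 2.73
v -1.133 3.085 1.735
v -1.101 2.222 2.625
v -1.313 2.905 1.567
v -1.281 2.042 2.457
v -1.385 2.692 1.363
v -1.353 1.829 2.252
v -1.338 2.477 1.152
v -1.307 1.613 2.042
v -1.18 2.293 0.968
v -1.149 1.43 1.858
v -0.935 2.168 0.839
v -0.903 1.305 1.728
v -0.639 2.122 0.783
v -0.608 1.259 1.673
v -0.339 2.16 0.81
v -0.307 1.297 1.7
v -0.079 2.278 0.915
v -0.047 1.415 1.805
v 0.101 2.458 1.083
v 0.133 1.595 1.973
v 0.173 2.671 1.288
v 0.205 1.808 2.177
v 0.127 2.887 1.498
v 0.158 2.023 2.388
v 2.802 2.997 1.043
v 3.373 2.483 1.093
v 4.009 3.249 1.708
v 3.438 3.763 1.657
v 3.449 2.652 0.805
v 4.084 3.418 1.42
v 3.396 2.889 0.564
v 4.031 3.656 1.179
v 3.225 3.148 0.417
v 3.861 3.914 1.032
v 2.971 3.377 0.395
v 3.606 4.143 1.009
v 2.684 3.53 0.5
v 3.319 4.297 1.115
v 2.42 3.578 0.713
v 3.055 4.345 1.328
v 2.231 3.511 0.992
v 2.867 4.277 1.607
v 2.156 3.342 1.28
v 2.791 4.108 1.895
v 2.209 3.104 1.521
v 2.844 3.871 2.136
v 2.379 2.846 1.668
v 3.015 3.612 2.283
v 2.634 2.617 1.691
v 3.269 3.383 2.305
v 2.921 2.463 1.585
v 3.556 3.23 2.2
v 3.185 2.415 1.372
v 3.82 3.182 1.987
v 2.591 -3.694 -0.562
v 3.006 -3.636 -0.871
v 3.249 -3.786 0.302
v 2.87 -3.289 -0.731
v 2.571 -3.179 -0.492
v 2.284 -3.371 -0.294
v 2.177 -3.752 -0.253
v 2.312 -4.099 -0.393
v 2.611 -4.209 -0.632
v 2.898 -4.017 -0.83
v -1.108 -0.472 0.659
v -0.647 -1.539 1.326
v -0.741 0.779 2.406
v -0.28 -0.288 3.073
v -0.24 -0.292 0.347
v 0.221 -1.359 1.014
v 0.127 0.959 2.094
v 0.588 -0.108 2.761
f 2 1 5
f 2 5 3
f 3 5 6
f 3 6 4
f 5 1 7
f 5 7 6
f 6 7 8
f 6 8 4
f 7 1 9
f 7 9 8
f 8 9 10
f 8 10 4
f 9 1 11
f 9 11 10
f 10 11 12
f 10 12 4
f 11 1 13
f 11 13 12
f 12 13 14
f 12 14 4
f 13 1 15
f 13 15 14
f 14 15 16
f 14 16 4
f 15 1 17
f 15 17 16
f 16 17 18
f 16 18 4
f 17 1 19
f 17 19 18
f 18 19 20
f 18 20 4
f 19 1 21
f 19 21 20
f 20 21 22
f 20 22 4
f 21 1 23
f 21 23 22
f 22 23 24
f 22 24 4
f 23 1 25
f 23 25 24
f 24 25 26
f 24 26 4
f 25 1 27
f 25 27 26
f 26 27 28
f 26 28 4
f 27 1 29
f 27 29 28
f 28 29 30
f 28 30 4
f 29 1 31
f 29 31 30
f 30 31 32
f 30 32 4
f 31 1 33
f 31 33 32
f 32 33 34
f 32 34 4
f 33 1 2
f 33 2 34
f 34 2 3
f 34 3 4
f 36 35 39
f 36 39 37
f 37 39 40
f 37 40 38
f 39 35 41
f 39 41 40
f 40 41 42
f 40 42 38
f 41 35 43
f 41 43 42
f 42 43 44
f 42 44 38
f 43 35 45
f 43 45 44
f 44 45 46
f 44 46 38
f 45 35 47
f 45 47 46
f 46 47 48
f 46 48 38
f 47 35 49
f 47 49 48
f 48 49 50
f 48 50 38
f 49 35 51
f 49 51 50
f 50 51 52
f 50 52 38
f 51 35 53
f 51 53 52
f 52 53 54
f 52 54 38
f 53 35 55
f 53 55 54
f 54 55 56
f 54 56 38
f 55 35 57
f 55 57 56
f 56 57 58
f 56 58 38
f 57 35 59
f 57 59 58
f 58 59 60
f 58 60 38
f 59 35 61
f 59 61 60
f 60 61 62
f 60 62 38
f 61 35 63
f 61 63 62
f 62 63 64
f 62 64 38
f 63 35 36
f 63 36 64
f 64 36 37
f 64 37 38
f 66 65 68
f 66 68 67
f 68 65 69
f 68 69 67
f 69 65 70
f 69 70 67
f 70 65 71
f 70 71 67
f 71 65 72
f 71 72 67
f 72 65 73
f 72 73 67
f 73 65 74
f 73 74 67
f 74 65 66
f 74 66 67
f 76 78 75
f 79 76 75
f 75 78 77
f 77 79 75
f 76 82 78
f 80 76 79
f 80 82 76
f 78 82 77
f 81 79 77
f 77 82 81
f 81 80 79
f 82 80 81



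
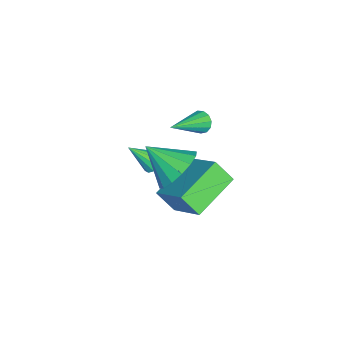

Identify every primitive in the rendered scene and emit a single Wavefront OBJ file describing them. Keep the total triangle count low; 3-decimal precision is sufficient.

v 1.556 1.957 0.597
v 1.452 1.231 1.457
v 2.616 3.123 1.711
v 2.512 2.397 2.57
v 3.308 0.963 -0.03
v 3.204 0.237 0.829
v 4.368 2.129 1.083
v 4.264 1.403 1.943
v -1.361 -0.802 -2.171
v -1.075 -1.124 -2.545
v -1.119 -1.818 -1.109
v -0.859 -0.93 -2.408
v -0.802 -0.695 -2.197
v -0.923 -0.494 -1.977
v -1.183 -0.391 -1.819
v -1.499 -0.418 -1.773
v -1.772 -0.568 -1.853
v -1.915 -0.791 -2.035
v -1.881 -1.018 -2.259
v -1.683 -1.177 -2.456
v -1.383 -1.216 -2.562
v -0.786 1.231 1.575
v -0.469 1.301 1.144
v 0.686 0.289 2.505
v -0.426 1.544 1.322
v -0.498 1.687 1.581
v -0.661 1.686 1.838
v -0.864 1.54 2.011
v -1.042 1.296 2.047
v -1.139 1.032 1.932
v -1.124 0.83 1.705
v -1.002 0.756 1.436
v -0.812 0.833 1.212
v -0.613 1.036 1.103
v 3.603 1.17 2.959
v 4.28 0.598 2.376
v 3.317 -0.13 3.901
v 4.586 0.818 2.774
v 4.63 1.133 3.222
v 4.398 1.458 3.599
v 3.954 1.705 3.804
v 3.415 1.809 3.783
v 2.927 1.741 3.542
v 2.621 1.521 3.144
v 2.577 1.206 2.697
v 2.809 0.881 2.32
v 3.253 0.634 2.114
v 3.792 0.53 2.135
f 2 4 1
f 5 2 1
f 1 4 3
f 3 5 1
f 2 8 4
f 6 2 5
f 6 8 2
f 4 8 3
f 7 5 3
f 3 8 7
f 7 6 5
f 8 6 7
f 10 9 12
f 10 12 11
f 12 9 13
f 12 13 11
f 13 9 14
f 13 14 11
f 14 9 15
f 14 15 11
f 15 9 16
f 15 16 11
f 16 9 17
f 16 17 11
f 17 9 18
f 17 18 11
f 18 9 19
f 18 19 11
f 19 9 20
f 19 20 11
f 20 9 21
f 20 21 11
f 21 9 10
f 21 10 11
f 23 22 25
f 23 25 24
f 25 22 26
f 25 26 24
f 26 22 27
f 26 27 24
f 27 22 28
f 27 28 24
f 28 22 29
f 28 29 24
f 29 22 30
f 29 30 24
f 30 22 31
f 30 31 24
f 31 22 32
f 31 32 24
f 32 22 33
f 32 33 24
f 33 22 34
f 33 34 24
f 34 22 23
f 34 23 24
f 36 35 38
f 36 38 37
f 38 35 39
f 38 39 37
f 39 35 40
f 39 40 37
f 40 35 41
f 40 41 37
f 41 35 42
f 41 42 37
f 42 35 43
f 42 43 37
f 43 35 44
f 43 44 37
f 44 35 45
f 44 45 37
f 45 35 46
f 45 46 37
f 46 35 47
f 46 47 37
f 47 35 48
f 47 48 37
f 48 35 36
f 48 36 37



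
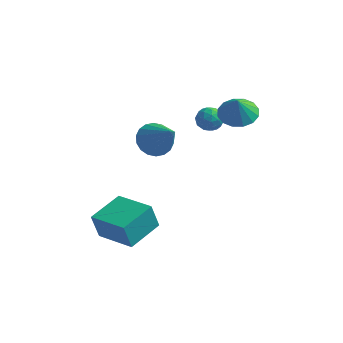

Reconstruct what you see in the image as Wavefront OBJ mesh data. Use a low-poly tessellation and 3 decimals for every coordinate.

v 0.832 1.453 1.659
v 1.621 1.058 1.482
v 0.888 1.107 2.681
v 1.73 1.489 1.622
v 1.599 1.91 1.772
v 1.262 2.209 1.891
v 0.81 2.305 1.949
v 0.364 2.173 1.928
v 0.043 1.848 1.836
v -0.067 1.417 1.697
v 0.065 0.996 1.547
v 0.402 0.697 1.427
v 0.854 0.601 1.37
v 1.3 0.733 1.39
v -2.182 -0.556 0.566
v -1.602 0.087 0.482
v -0.938 -1.484 2.054
v -1.837 0.218 0.76
v -2.14 0.196 1
v -2.452 0.026 1.154
v -2.71 -0.261 1.192
v -2.863 -0.605 1.105
v -2.882 -0.94 0.912
v -2.762 -1.199 0.65
v -2.527 -1.331 0.372
v -2.224 -1.309 0.132
v -1.913 -1.138 -0.022
v -1.655 -0.852 -0.059
v -1.501 -0.507 0.027
v -1.483 -0.172 0.22
v -0.061 1.856 0.556
v 0.145 1.527 1.093
v -1.045 1.453 0.687
v -0.839 1.124 1.224
v -0.885 1.785 1.238
v -0.276 2.034 1.156
v -0.624 0.946 0.624
v -0.015 1.195 0.542
v -0.203 0.965 1.135
v -0.364 1.483 1.514
v -0.536 1.497 0.266
v -0.697 2.015 0.645
v 0.129 1.727 0.813
v -1.029 1.253 0.967
v -1.055 1.642 0.975
v -0.934 1.449 1.291
v -0.119 2.025 0.85
v 0.002 1.831 1.166
v -0.603 1.983 1.251
v -0.902 1.149 0.614
v -0.781 0.955 0.93
v 0.034 1.531 0.489
v 0.155 1.338 0.805
v -0.297 0.997 0.529
v 0.045 1.203 1.153
v -0.533 0.966 1.23
v -0.407 0.862 0.877
v -0.049 1.008 0.83
v -0.049 1.508 1.376
v -0.628 1.271 1.453
v -0.655 1.66 1.461
v -0.297 1.806 1.413
v -0.254 1.177 1.401
v -0.272 1.709 0.327
v -0.851 1.472 0.404
v -0.603 1.174 0.367
v -0.245 1.32 0.319
v -0.367 2.014 0.55
v -0.945 1.777 0.627
v -0.851 1.972 0.95
v -0.493 2.118 0.903
v -0.646 1.803 0.379
v -3.425 -3.905 -3.506
v -3.723 -4.012 -2.276
v -2.826 -2.286 -3.221
v -3.124 -2.393 -1.991
v -1.696 -4.607 -3.149
v -1.994 -4.714 -1.919
v -1.097 -2.988 -2.864
v -1.395 -3.095 -1.634
f 2 1 4
f 2 4 3
f 4 1 5
f 4 5 3
f 5 1 6
f 5 6 3
f 6 1 7
f 6 7 3
f 7 1 8
f 7 8 3
f 8 1 9
f 8 9 3
f 9 1 10
f 9 10 3
f 10 1 11
f 10 11 3
f 11 1 12
f 11 12 3
f 12 1 13
f 12 13 3
f 13 1 14
f 13 14 3
f 14 1 2
f 14 2 3
f 16 15 18
f 16 18 17
f 18 15 19
f 18 19 17
f 19 15 20
f 19 20 17
f 20 15 21
f 20 21 17
f 21 15 22
f 21 22 17
f 22 15 23
f 22 23 17
f 23 15 24
f 23 24 17
f 24 15 25
f 24 25 17
f 25 15 26
f 25 26 17
f 26 15 27
f 26 27 17
f 27 15 28
f 27 28 17
f 28 15 29
f 28 29 17
f 29 15 30
f 29 30 17
f 30 15 16
f 30 16 17
f 31 68 47
f 68 42 71
f 47 71 36
f 68 71 47
f 31 47 43
f 47 36 48
f 43 48 32
f 47 48 43
f 31 43 52
f 43 32 53
f 52 53 38
f 43 53 52
f 31 52 64
f 52 38 67
f 64 67 41
f 52 67 64
f 31 64 68
f 64 41 72
f 68 72 42
f 64 72 68
f 32 48 59
f 48 36 62
f 59 62 40
f 48 62 59
f 36 71 49
f 71 42 70
f 49 70 35
f 71 70 49
f 42 72 69
f 72 41 65
f 69 65 33
f 72 65 69
f 41 67 66
f 67 38 54
f 66 54 37
f 67 54 66
f 38 53 58
f 53 32 55
f 58 55 39
f 53 55 58
f 34 60 46
f 60 40 61
f 46 61 35
f 60 61 46
f 34 46 44
f 46 35 45
f 44 45 33
f 46 45 44
f 34 44 51
f 44 33 50
f 51 50 37
f 44 50 51
f 34 51 56
f 51 37 57
f 56 57 39
f 51 57 56
f 34 56 60
f 56 39 63
f 60 63 40
f 56 63 60
f 35 61 49
f 61 40 62
f 49 62 36
f 61 62 49
f 33 45 69
f 45 35 70
f 69 70 42
f 45 70 69
f 37 50 66
f 50 33 65
f 66 65 41
f 50 65 66
f 39 57 58
f 57 37 54
f 58 54 38
f 57 54 58
f 40 63 59
f 63 39 55
f 59 55 32
f 63 55 59
f 74 76 73
f 77 74 73
f 73 76 75
f 75 77 73
f 74 80 76
f 78 74 77
f 78 80 74
f 76 80 75
f 79 77 75
f 75 80 79
f 79 78 77
f 80 78 79



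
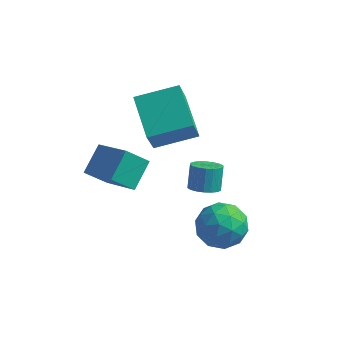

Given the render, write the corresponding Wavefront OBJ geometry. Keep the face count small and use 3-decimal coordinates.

v 1.274 1.542 -2.2
v 2.187 1.188 -2.662
v 0.633 -0.088 -2.218
v 1.546 -0.442 -2.68
v 1.557 -0.098 -1.653
v 1.953 0.91 -1.642
v 0.867 0.19 -3.238
v 1.263 1.198 -3.227
v 1.935 0.353 -3.304
v 2.362 0.174 -2.324
v 0.458 0.926 -2.556
v 0.885 0.747 -1.576
v 1.787 1.508 -2.43
v 1.033 -0.408 -2.45
v 1.04 -0.206 -1.847
v 1.576 -0.414 -2.118
v 1.649 1.345 -1.83
v 2.186 1.137 -2.102
v 1.816 0.38 -1.509
v 0.634 -0.037 -2.778
v 1.171 -0.245 -3.05
v 1.244 1.514 -2.762
v 1.78 1.306 -3.033
v 1.004 0.72 -3.371
v 2.176 0.809 -3.078
v 1.799 -0.149 -3.089
v 1.399 0.223 -3.417
v 1.632 0.815 -3.41
v 2.426 0.704 -2.503
v 2.049 -0.254 -2.513
v 2.056 -0.052 -1.909
v 2.289 0.541 -1.903
v 2.278 0.213 -2.88
v 0.771 1.354 -2.367
v 0.394 0.396 -2.377
v 0.531 0.559 -2.977
v 0.764 1.152 -2.971
v 1.021 1.249 -1.791
v 0.644 0.291 -1.802
v 1.188 0.285 -1.47
v 1.421 0.877 -1.463
v 0.542 0.887 -2
v 1.265 -0.967 1.317
v 1.677 -1.343 1.586
v 1.568 -0.83 2.472
v 1.155 -0.453 2.203
v 1.835 -1.14 1.488
v 1.726 -0.626 2.374
v 1.88 -0.902 1.355
v 1.771 -0.388 2.241
v 1.803 -0.677 1.215
v 1.694 -0.163 2.102
v 1.62 -0.509 1.096
v 1.51 0.004 1.982
v 1.366 -0.432 1.02
v 1.256 0.081 1.906
v 1.092 -0.461 1.003
v 0.982 0.052 1.889
v 0.852 -0.59 1.048
v 0.743 -0.077 1.934
v 0.694 -0.794 1.146
v 0.585 -0.28 2.032
v 0.649 -1.032 1.279
v 0.54 -0.518 2.165
v 0.726 -1.257 1.418
v 0.617 -0.743 2.305
v 0.91 -1.424 1.538
v 0.8 -0.911 2.424
v 1.164 -1.501 1.614
v 1.054 -0.988 2.5
v 1.438 -1.472 1.631
v 1.328 -0.959 2.517
v -1.884 1.812 0.048
v -1.783 0.921 1.551
v -3.003 3.183 0.936
v -2.902 2.293 2.439
v -0.378 2.747 0.501
v -0.277 1.857 2.004
v -1.497 4.119 1.389
v -1.396 3.228 2.892
v -3.205 0.34 -1.284
v -3.937 -0.152 -0.455
v -3.07 1.466 -0.497
v -3.801 0.974 0.332
v -1.719 -0.434 -0.432
v -2.45 -0.926 0.397
v -1.583 0.692 0.355
v -2.315 0.2 1.184
f 1 38 17
f 38 12 41
f 17 41 6
f 38 41 17
f 1 17 13
f 17 6 18
f 13 18 2
f 17 18 13
f 1 13 22
f 13 2 23
f 22 23 8
f 13 23 22
f 1 22 34
f 22 8 37
f 34 37 11
f 22 37 34
f 1 34 38
f 34 11 42
f 38 42 12
f 34 42 38
f 2 18 29
f 18 6 32
f 29 32 10
f 18 32 29
f 6 41 19
f 41 12 40
f 19 40 5
f 41 40 19
f 12 42 39
f 42 11 35
f 39 35 3
f 42 35 39
f 11 37 36
f 37 8 24
f 36 24 7
f 37 24 36
f 8 23 28
f 23 2 25
f 28 25 9
f 23 25 28
f 4 30 16
f 30 10 31
f 16 31 5
f 30 31 16
f 4 16 14
f 16 5 15
f 14 15 3
f 16 15 14
f 4 14 21
f 14 3 20
f 21 20 7
f 14 20 21
f 4 21 26
f 21 7 27
f 26 27 9
f 21 27 26
f 4 26 30
f 26 9 33
f 30 33 10
f 26 33 30
f 5 31 19
f 31 10 32
f 19 32 6
f 31 32 19
f 3 15 39
f 15 5 40
f 39 40 12
f 15 40 39
f 7 20 36
f 20 3 35
f 36 35 11
f 20 35 36
f 9 27 28
f 27 7 24
f 28 24 8
f 27 24 28
f 10 33 29
f 33 9 25
f 29 25 2
f 33 25 29
f 44 43 47
f 44 47 45
f 45 47 48
f 45 48 46
f 47 43 49
f 47 49 48
f 48 49 50
f 48 50 46
f 49 43 51
f 49 51 50
f 50 51 52
f 50 52 46
f 51 43 53
f 51 53 52
f 52 53 54
f 52 54 46
f 53 43 55
f 53 55 54
f 54 55 56
f 54 56 46
f 55 43 57
f 55 57 56
f 56 57 58
f 56 58 46
f 57 43 59
f 57 59 58
f 58 59 60
f 58 60 46
f 59 43 61
f 59 61 60
f 60 61 62
f 60 62 46
f 61 43 63
f 61 63 62
f 62 63 64
f 62 64 46
f 63 43 65
f 63 65 64
f 64 65 66
f 64 66 46
f 65 43 67
f 65 67 66
f 66 67 68
f 66 68 46
f 67 43 69
f 67 69 68
f 68 69 70
f 68 70 46
f 69 43 71
f 69 71 70
f 70 71 72
f 70 72 46
f 71 43 44
f 71 44 72
f 72 44 45
f 72 45 46
f 74 76 73
f 77 74 73
f 73 76 75
f 75 77 73
f 74 80 76
f 78 74 77
f 78 80 74
f 76 80 75
f 79 77 75
f 75 80 79
f 79 78 77
f 80 78 79
f 82 84 81
f 85 82 81
f 81 84 83
f 83 85 81
f 82 88 84
f 86 82 85
f 86 88 82
f 84 88 83
f 87 85 83
f 83 88 87
f 87 86 85
f 88 86 87



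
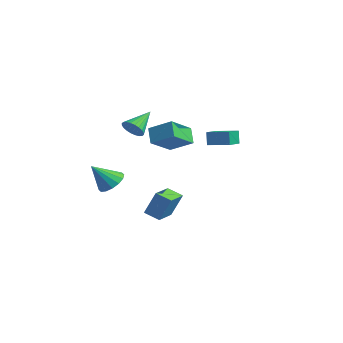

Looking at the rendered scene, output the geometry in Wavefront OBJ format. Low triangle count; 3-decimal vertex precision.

v 0.996 3.23 1.459
v 0.767 3.323 2.356
v 2.049 4.055 1.642
v 1.82 4.148 2.539
v 1.86 2.052 1.801
v 1.631 2.145 2.698
v 2.913 2.877 1.984
v 2.684 2.97 2.881
v -1.763 -2.085 -1.459
v -1.017 -1.735 -1.005
v -2.057 -3.215 -0.101
v -1.393 -1.462 -0.86
v -1.867 -1.356 -0.874
v -2.314 -1.446 -1.046
v -2.613 -1.706 -1.328
v -2.684 -2.069 -1.645
v -2.508 -2.435 -1.912
v -2.133 -2.708 -2.057
v -1.658 -2.814 -2.043
v -1.211 -2.725 -1.871
v -0.913 -2.464 -1.589
v -0.841 -2.102 -1.273
v -1.862 -0.635 2.412
v -1.2 -0.297 2.251
v -2.338 0.775 3.408
v -1.371 -0.198 2.03
v -1.616 -0.166 1.866
v -1.899 -0.205 1.786
v -2.176 -0.309 1.801
v -2.406 -0.463 1.909
v -2.552 -0.643 2.094
v -2.594 -0.821 2.327
v -2.524 -0.972 2.573
v -2.354 -1.071 2.794
v -2.108 -1.103 2.957
v -1.825 -1.064 3.038
v -1.548 -0.96 3.023
v -1.319 -0.806 2.915
v -1.172 -0.626 2.73
v -1.13 -0.448 2.497
v 3.153 -2.409 4.17
v 4.269 -1.609 4.867
v 2.64 -0.912 3.272
v 3.756 -0.111 3.969
v 3.864 -2.669 3.331
v 4.98 -1.868 4.028
v 3.351 -1.171 2.433
v 4.467 -0.371 3.13
v -1.011 -0.396 -3.932
v -0.563 0.123 -2.354
v -1.956 0.922 -4.097
v -1.507 1.441 -2.519
v -0.193 0.139 -4.341
v 0.256 0.658 -2.763
v -1.137 1.457 -4.506
v -0.689 1.976 -2.928
f 2 4 1
f 5 2 1
f 1 4 3
f 3 5 1
f 2 8 4
f 6 2 5
f 6 8 2
f 4 8 3
f 7 5 3
f 3 8 7
f 7 6 5
f 8 6 7
f 10 9 12
f 10 12 11
f 12 9 13
f 12 13 11
f 13 9 14
f 13 14 11
f 14 9 15
f 14 15 11
f 15 9 16
f 15 16 11
f 16 9 17
f 16 17 11
f 17 9 18
f 17 18 11
f 18 9 19
f 18 19 11
f 19 9 20
f 19 20 11
f 20 9 21
f 20 21 11
f 21 9 22
f 21 22 11
f 22 9 10
f 22 10 11
f 24 23 26
f 24 26 25
f 26 23 27
f 26 27 25
f 27 23 28
f 27 28 25
f 28 23 29
f 28 29 25
f 29 23 30
f 29 30 25
f 30 23 31
f 30 31 25
f 31 23 32
f 31 32 25
f 32 23 33
f 32 33 25
f 33 23 34
f 33 34 25
f 34 23 35
f 34 35 25
f 35 23 36
f 35 36 25
f 36 23 37
f 36 37 25
f 37 23 38
f 37 38 25
f 38 23 39
f 38 39 25
f 39 23 40
f 39 40 25
f 40 23 24
f 40 24 25
f 42 44 41
f 45 42 41
f 41 44 43
f 43 45 41
f 42 48 44
f 46 42 45
f 46 48 42
f 44 48 43
f 47 45 43
f 43 48 47
f 47 46 45
f 48 46 47
f 50 52 49
f 53 50 49
f 49 52 51
f 51 53 49
f 50 56 52
f 54 50 53
f 54 56 50
f 52 56 51
f 55 53 51
f 51 56 55
f 55 54 53
f 56 54 55



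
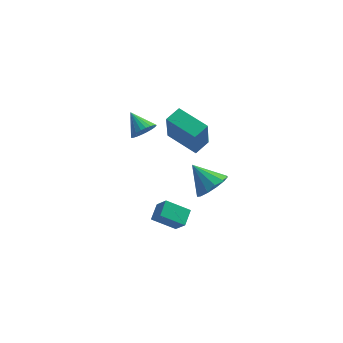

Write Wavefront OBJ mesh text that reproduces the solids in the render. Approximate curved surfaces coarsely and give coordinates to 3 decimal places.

v -2.984 3.388 -0.553
v -2.6 3.181 0.105
v -3.756 4.332 0.193
v -2.421 3.41 0.001
v -2.328 3.635 -0.188
v -2.335 3.823 -0.432
v -2.441 3.944 -0.695
v -2.629 3.981 -0.936
v -2.871 3.928 -1.119
v -3.131 3.792 -1.216
v -3.368 3.595 -1.212
v -3.546 3.366 -1.108
v -3.639 3.141 -0.919
v -3.632 2.953 -0.674
v -3.526 2.832 -0.412
v -3.338 2.795 -0.17
v -3.096 2.849 0.013
v -2.837 2.984 0.11
v -1.649 2.338 0.137
v -1.682 1.702 2.097
v -1.019 3.098 0.394
v -1.052 2.462 2.354
v -0.108 1.178 -0.214
v -0.141 0.542 1.746
v 0.522 1.938 0.043
v 0.489 1.302 2.003
v -2.138 -3.789 -1.025
v -1.897 -2.918 -0.644
v -0.899 -3.818 -1.739
v -0.659 -2.948 -1.358
v -1.641 -4.312 -0.142
v -1.401 -3.442 0.239
v -0.403 -4.342 -0.856
v -0.162 -3.471 -0.475
v 0.81 0.325 -2.194
v 1.597 0.566 -1.574
v -0.29 1.015 -1.066
v 1.521 1.021 -1.926
v 1.219 1.255 -2.363
v 0.788 1.194 -2.747
v 0.364 0.857 -2.955
v 0.081 0.352 -2.921
v 0.03 -0.163 -2.657
v 0.227 -0.522 -2.246
v 0.609 -0.612 -1.818
v 1.054 -0.405 -1.51
v 1.423 0.035 -1.419
f 2 1 4
f 2 4 3
f 4 1 5
f 4 5 3
f 5 1 6
f 5 6 3
f 6 1 7
f 6 7 3
f 7 1 8
f 7 8 3
f 8 1 9
f 8 9 3
f 9 1 10
f 9 10 3
f 10 1 11
f 10 11 3
f 11 1 12
f 11 12 3
f 12 1 13
f 12 13 3
f 13 1 14
f 13 14 3
f 14 1 15
f 14 15 3
f 15 1 16
f 15 16 3
f 16 1 17
f 16 17 3
f 17 1 18
f 17 18 3
f 18 1 2
f 18 2 3
f 20 22 19
f 23 20 19
f 19 22 21
f 21 23 19
f 20 26 22
f 24 20 23
f 24 26 20
f 22 26 21
f 25 23 21
f 21 26 25
f 25 24 23
f 26 24 25
f 28 30 27
f 31 28 27
f 27 30 29
f 29 31 27
f 28 34 30
f 32 28 31
f 32 34 28
f 30 34 29
f 33 31 29
f 29 34 33
f 33 32 31
f 34 32 33
f 36 35 38
f 36 38 37
f 38 35 39
f 38 39 37
f 39 35 40
f 39 40 37
f 40 35 41
f 40 41 37
f 41 35 42
f 41 42 37
f 42 35 43
f 42 43 37
f 43 35 44
f 43 44 37
f 44 35 45
f 44 45 37
f 45 35 46
f 45 46 37
f 46 35 47
f 46 47 37
f 47 35 36
f 47 36 37



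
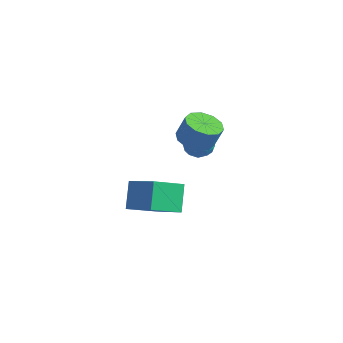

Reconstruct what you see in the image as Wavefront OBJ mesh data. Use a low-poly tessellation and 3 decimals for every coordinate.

v -0.173 0.793 2.609
v 0.126 0.452 1.977
v -0.906 -0.212 2.803
v -0.607 -0.553 2.171
v -0.166 -0.451 2.803
v 0.287 0.17 2.684
v -1.067 0.07 2.096
v -0.614 0.691 1.977
v -0.426 0.006 1.66
v 0.131 -0.316 2.097
v -0.911 0.556 2.683
v -0.354 0.234 3.12
v 0.041 0.711 2.276
v -0.821 -0.471 2.504
v -0.562 -0.411 2.876
v -0.386 -0.611 2.504
v 0.136 0.545 2.692
v 0.312 0.345 2.32
v 0.14 -0.186 2.806
v -1.092 -0.105 2.46
v -0.916 -0.305 2.088
v -0.394 0.851 2.276
v -0.218 0.651 1.904
v -0.92 0.426 1.974
v -0.108 0.248 1.718
v -0.539 -0.342 1.832
v -0.809 0.024 1.788
v -0.543 0.389 1.718
v 0.22 0.059 1.975
v -0.211 -0.532 2.089
v 0.048 -0.472 2.461
v 0.314 -0.107 2.39
v -0.105 -0.204 1.789
v -0.569 0.772 2.691
v -1 0.181 2.805
v -1.094 0.347 2.39
v -0.828 0.712 2.319
v -0.241 0.582 2.948
v -0.672 -0.008 3.062
v -0.237 -0.149 3.062
v 0.029 0.216 2.992
v -0.675 0.444 2.991
v 0.088 -0.587 3.243
v 0.954 -0.571 2.932
v 1.358 -0.376 4.066
v 0.492 -0.393 4.377
v 0.75 -0.04 2.913
v 1.154 0.154 4.047
v 0.294 0.281 3.02
v 0.698 0.476 4.155
v -0.241 0.271 3.213
v 0.163 0.466 4.347
v -0.651 -0.067 3.416
v -0.246 0.128 4.551
v -0.778 -0.604 3.554
v -0.374 -0.409 4.688
v -0.574 -1.134 3.573
v -0.17 -0.94 4.707
v -0.118 -1.456 3.465
v 0.286 -1.261 4.6
v 0.417 -1.446 3.273
v 0.821 -1.251 4.407
v 0.826 -1.108 3.069
v 1.231 -0.913 4.204
v -2.894 -2.108 -2.173
v -3.493 -1.369 -0.887
v -2.513 -0.565 -2.882
v -3.112 0.174 -1.596
v -1.128 -2.154 -1.324
v -1.727 -1.415 -0.038
v -0.747 -0.611 -2.033
v -1.346 0.128 -0.747
f 1 38 17
f 38 12 41
f 17 41 6
f 38 41 17
f 1 17 13
f 17 6 18
f 13 18 2
f 17 18 13
f 1 13 22
f 13 2 23
f 22 23 8
f 13 23 22
f 1 22 34
f 22 8 37
f 34 37 11
f 22 37 34
f 1 34 38
f 34 11 42
f 38 42 12
f 34 42 38
f 2 18 29
f 18 6 32
f 29 32 10
f 18 32 29
f 6 41 19
f 41 12 40
f 19 40 5
f 41 40 19
f 12 42 39
f 42 11 35
f 39 35 3
f 42 35 39
f 11 37 36
f 37 8 24
f 36 24 7
f 37 24 36
f 8 23 28
f 23 2 25
f 28 25 9
f 23 25 28
f 4 30 16
f 30 10 31
f 16 31 5
f 30 31 16
f 4 16 14
f 16 5 15
f 14 15 3
f 16 15 14
f 4 14 21
f 14 3 20
f 21 20 7
f 14 20 21
f 4 21 26
f 21 7 27
f 26 27 9
f 21 27 26
f 4 26 30
f 26 9 33
f 30 33 10
f 26 33 30
f 5 31 19
f 31 10 32
f 19 32 6
f 31 32 19
f 3 15 39
f 15 5 40
f 39 40 12
f 15 40 39
f 7 20 36
f 20 3 35
f 36 35 11
f 20 35 36
f 9 27 28
f 27 7 24
f 28 24 8
f 27 24 28
f 10 33 29
f 33 9 25
f 29 25 2
f 33 25 29
f 44 43 47
f 44 47 45
f 45 47 48
f 45 48 46
f 47 43 49
f 47 49 48
f 48 49 50
f 48 50 46
f 49 43 51
f 49 51 50
f 50 51 52
f 50 52 46
f 51 43 53
f 51 53 52
f 52 53 54
f 52 54 46
f 53 43 55
f 53 55 54
f 54 55 56
f 54 56 46
f 55 43 57
f 55 57 56
f 56 57 58
f 56 58 46
f 57 43 59
f 57 59 58
f 58 59 60
f 58 60 46
f 59 43 61
f 59 61 60
f 60 61 62
f 60 62 46
f 61 43 63
f 61 63 62
f 62 63 64
f 62 64 46
f 63 43 44
f 63 44 64
f 64 44 45
f 64 45 46
f 66 68 65
f 69 66 65
f 65 68 67
f 67 69 65
f 66 72 68
f 70 66 69
f 70 72 66
f 68 72 67
f 71 69 67
f 67 72 71
f 71 70 69
f 72 70 71



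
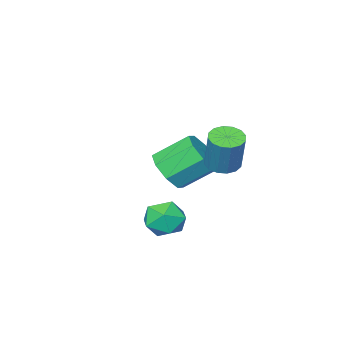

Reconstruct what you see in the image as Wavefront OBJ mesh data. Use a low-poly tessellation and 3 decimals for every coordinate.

v 0.242 -1.035 -2.45
v 1.062 -0.817 -1.75
v -0.142 0.113 -0.63
v -0.962 -0.105 -1.33
v 0.974 -0.222 -2.339
v -0.23 0.709 -1.218
v 0.458 -0.103 -2.993
v -0.747 0.828 -1.872
v -0.185 -0.53 -3.329
v -1.39 0.4 -2.209
v -0.578 -1.253 -3.15
v -1.782 -0.323 -2.03
v -0.49 -1.849 -2.562
v -1.694 -0.918 -1.441
v 0.027 -1.968 -1.908
v -1.178 -1.037 -0.787
v 0.67 -1.54 -1.571
v -0.535 -0.61 -0.451
v 0.253 2.48 -0.611
v 0.868 2.855 -0.852
v 1.183 3.455 0.891
v 0.567 3.08 1.131
v 0.573 3.111 -0.887
v 0.887 3.712 0.856
v 0.191 3.199 -0.848
v 0.506 3.8 0.894
v -0.174 3.094 -0.746
v 0.141 3.695 0.997
v -0.425 2.824 -0.608
v -0.11 3.425 1.135
v -0.494 2.462 -0.47
v -0.179 3.063 1.272
v -0.363 2.105 -0.371
v -0.048 2.705 1.372
v -0.067 1.848 -0.336
v 0.247 2.449 1.407
v 0.314 1.76 -0.374
v 0.629 2.361 1.368
v 0.679 1.865 -0.477
v 0.994 2.466 1.266
v 0.93 2.135 -0.615
v 1.245 2.736 1.128
v 0.999 2.497 -0.752
v 1.314 3.098 0.99
v 3.595 4.255 -1.917
v 4.463 3.994 -1.578
v 3.517 2.926 -2.742
v 4.385 2.665 -2.403
v 3.622 2.693 -1.808
v 3.67 3.514 -1.299
v 4.31 3.406 -3.021
v 4.358 4.227 -2.512
v 4.904 3.469 -2.26
v 4.479 3.029 -1.511
v 3.501 3.891 -2.809
v 3.076 3.451 -2.06
f 2 1 5
f 2 5 3
f 3 5 6
f 3 6 4
f 5 1 7
f 5 7 6
f 6 7 8
f 6 8 4
f 7 1 9
f 7 9 8
f 8 9 10
f 8 10 4
f 9 1 11
f 9 11 10
f 10 11 12
f 10 12 4
f 11 1 13
f 11 13 12
f 12 13 14
f 12 14 4
f 13 1 15
f 13 15 14
f 14 15 16
f 14 16 4
f 15 1 17
f 15 17 16
f 16 17 18
f 16 18 4
f 17 1 2
f 17 2 18
f 18 2 3
f 18 3 4
f 20 19 23
f 20 23 21
f 21 23 24
f 21 24 22
f 23 19 25
f 23 25 24
f 24 25 26
f 24 26 22
f 25 19 27
f 25 27 26
f 26 27 28
f 26 28 22
f 27 19 29
f 27 29 28
f 28 29 30
f 28 30 22
f 29 19 31
f 29 31 30
f 30 31 32
f 30 32 22
f 31 19 33
f 31 33 32
f 32 33 34
f 32 34 22
f 33 19 35
f 33 35 34
f 34 35 36
f 34 36 22
f 35 19 37
f 35 37 36
f 36 37 38
f 36 38 22
f 37 19 39
f 37 39 38
f 38 39 40
f 38 40 22
f 39 19 41
f 39 41 40
f 40 41 42
f 40 42 22
f 41 19 43
f 41 43 42
f 42 43 44
f 42 44 22
f 43 19 20
f 43 20 44
f 44 20 21
f 44 21 22
f 45 56 50
f 45 50 46
f 45 46 52
f 45 52 55
f 45 55 56
f 46 50 54
f 50 56 49
f 56 55 47
f 55 52 51
f 52 46 53
f 48 54 49
f 48 49 47
f 48 47 51
f 48 51 53
f 48 53 54
f 49 54 50
f 47 49 56
f 51 47 55
f 53 51 52
f 54 53 46



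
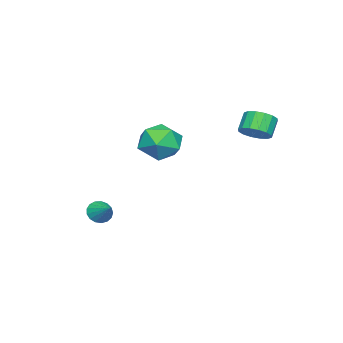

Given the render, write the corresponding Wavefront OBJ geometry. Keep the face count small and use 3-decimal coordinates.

v -3.211 2.723 1.448
v -2.537 2.727 2.014
v -3.295 2.722 2.918
v -3.969 2.717 2.352
v -2.63 3.167 1.938
v -3.388 3.161 2.842
v -2.879 3.487 1.731
v -3.637 3.482 2.635
v -3.217 3.603 1.448
v -3.975 3.597 2.352
v -3.553 3.482 1.165
v -4.312 3.477 2.069
v -3.798 3.159 0.958
v -4.556 3.153 1.862
v -3.885 2.718 0.882
v -4.643 2.713 1.786
v -3.792 2.279 0.958
v -4.55 2.273 1.862
v -3.543 1.958 1.165
v -4.301 1.953 2.069
v -3.205 1.843 1.448
v -3.963 1.837 2.352
v -2.868 1.963 1.731
v -3.627 1.958 2.635
v -2.624 2.287 1.938
v -3.382 2.281 2.842
v 2.715 1.379 2.152
v 3.565 0.593 2.569
v 1.375 -0.093 2.111
v 2.225 -0.879 2.528
v 1.793 0.008 3.263
v 2.621 0.918 3.289
v 2.319 -0.418 1.391
v 3.147 0.492 1.417
v 3.32 -0.517 2.099
v 2.995 -0.254 3.256
v 1.945 0.754 1.424
v 1.62 1.017 2.581
v 1.03 -3.742 -3.501
v 1.64 -3.976 -3.779
v 1.71 -2.798 -2.799
v 1.536 -3.738 -3.998
v 1.317 -3.501 -4.104
v 1.031 -3.32 -4.072
v 0.745 -3.235 -3.908
v 0.525 -3.267 -3.652
v 0.42 -3.407 -3.361
v 0.454 -3.625 -3.102
v 0.621 -3.869 -2.935
v 0.881 -4.084 -2.897
v 1.175 -4.222 -2.998
v 1.436 -4.249 -3.214
v 1.604 -4.16 -3.496
f 2 1 5
f 2 5 3
f 3 5 6
f 3 6 4
f 5 1 7
f 5 7 6
f 6 7 8
f 6 8 4
f 7 1 9
f 7 9 8
f 8 9 10
f 8 10 4
f 9 1 11
f 9 11 10
f 10 11 12
f 10 12 4
f 11 1 13
f 11 13 12
f 12 13 14
f 12 14 4
f 13 1 15
f 13 15 14
f 14 15 16
f 14 16 4
f 15 1 17
f 15 17 16
f 16 17 18
f 16 18 4
f 17 1 19
f 17 19 18
f 18 19 20
f 18 20 4
f 19 1 21
f 19 21 20
f 20 21 22
f 20 22 4
f 21 1 23
f 21 23 22
f 22 23 24
f 22 24 4
f 23 1 25
f 23 25 24
f 24 25 26
f 24 26 4
f 25 1 2
f 25 2 26
f 26 2 3
f 26 3 4
f 27 38 32
f 27 32 28
f 27 28 34
f 27 34 37
f 27 37 38
f 28 32 36
f 32 38 31
f 38 37 29
f 37 34 33
f 34 28 35
f 30 36 31
f 30 31 29
f 30 29 33
f 30 33 35
f 30 35 36
f 31 36 32
f 29 31 38
f 33 29 37
f 35 33 34
f 36 35 28
f 40 39 42
f 40 42 41
f 42 39 43
f 42 43 41
f 43 39 44
f 43 44 41
f 44 39 45
f 44 45 41
f 45 39 46
f 45 46 41
f 46 39 47
f 46 47 41
f 47 39 48
f 47 48 41
f 48 39 49
f 48 49 41
f 49 39 50
f 49 50 41
f 50 39 51
f 50 51 41
f 51 39 52
f 51 52 41
f 52 39 53
f 52 53 41
f 53 39 40
f 53 40 41



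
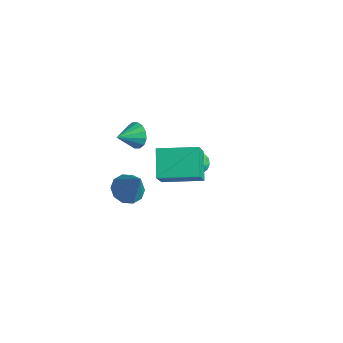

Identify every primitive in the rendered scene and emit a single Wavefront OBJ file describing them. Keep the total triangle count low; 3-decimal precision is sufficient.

v -1.466 -0.823 -2.927
v -0.719 -0.499 -3.376
v -0.334 -0.837 -1.053
v -1.023 -0.049 -3.189
v -1.496 0.106 -2.902
v -1.958 -0.094 -2.625
v -2.232 -0.573 -2.463
v -2.213 -1.147 -2.478
v -1.909 -1.598 -2.665
v -1.436 -1.752 -2.952
v -0.974 -1.552 -3.23
v -0.701 -1.074 -3.392
v 2.997 -2.124 2.399
v 3.602 -2.919 3.787
v 1.912 -1.286 3.352
v 2.517 -2.081 4.74
v 4.403 -0.599 2.66
v 5.008 -1.394 4.048
v 3.318 0.239 3.613
v 3.923 -0.556 5.001
v -1.278 -0.36 1.609
v -0.769 -0.126 2.18
v -1.342 -1.54 2.151
v -1.145 -0.037 2.329
v -1.557 -0.035 2.284
v -1.894 -0.12 2.059
v -2.066 -0.269 1.713
v -2.026 -0.443 1.339
v -1.787 -0.595 1.038
v -1.41 -0.683 0.889
v -0.999 -0.686 0.934
v -0.662 -0.601 1.159
v -0.49 -0.451 1.505
v -0.529 -0.277 1.879
v 0.378 2.866 -1.906
v 0.894 2.494 -1.516
v -0.494 2.286 -1.304
v 0.022 1.914 -0.914
v -0.071 2.647 -0.806
v 0.468 3.005 -1.178
v -0.068 1.775 -1.642
v 0.471 2.133 -2.014
v 0.619 1.82 -1.353
v 0.617 2.359 -0.836
v -0.217 2.421 -1.984
v -0.219 2.96 -1.467
v 0.713 2.731 -1.764
v -0.313 2.049 -1.056
v -0.368 2.48 -0.993
v -0.064 2.261 -0.764
v 0.462 3.031 -1.565
v 0.766 2.813 -1.336
v 0.198 2.903 -0.919
v -0.366 1.967 -1.484
v -0.062 1.749 -1.255
v 0.464 2.519 -2.056
v 0.768 2.3 -1.827
v 0.202 1.877 -1.901
v 0.854 2.116 -1.438
v 0.342 1.775 -1.085
v 0.289 1.693 -1.513
v 0.606 1.904 -1.731
v 0.853 2.433 -1.135
v 0.34 2.092 -0.781
v 0.286 2.523 -0.718
v 0.602 2.733 -0.936
v 0.691 2.036 -1.039
v 0.06 2.688 -2.039
v -0.453 2.347 -1.685
v -0.202 2.047 -1.884
v 0.114 2.257 -2.102
v 0.058 3.005 -1.735
v -0.454 2.664 -1.382
v -0.206 2.876 -1.089
v 0.111 3.087 -1.307
v -0.291 2.744 -1.781
f 2 1 4
f 2 4 3
f 4 1 5
f 4 5 3
f 5 1 6
f 5 6 3
f 6 1 7
f 6 7 3
f 7 1 8
f 7 8 3
f 8 1 9
f 8 9 3
f 9 1 10
f 9 10 3
f 10 1 11
f 10 11 3
f 11 1 12
f 11 12 3
f 12 1 2
f 12 2 3
f 14 16 13
f 17 14 13
f 13 16 15
f 15 17 13
f 14 20 16
f 18 14 17
f 18 20 14
f 16 20 15
f 19 17 15
f 15 20 19
f 19 18 17
f 20 18 19
f 22 21 24
f 22 24 23
f 24 21 25
f 24 25 23
f 25 21 26
f 25 26 23
f 26 21 27
f 26 27 23
f 27 21 28
f 27 28 23
f 28 21 29
f 28 29 23
f 29 21 30
f 29 30 23
f 30 21 31
f 30 31 23
f 31 21 32
f 31 32 23
f 32 21 33
f 32 33 23
f 33 21 34
f 33 34 23
f 34 21 22
f 34 22 23
f 35 72 51
f 72 46 75
f 51 75 40
f 72 75 51
f 35 51 47
f 51 40 52
f 47 52 36
f 51 52 47
f 35 47 56
f 47 36 57
f 56 57 42
f 47 57 56
f 35 56 68
f 56 42 71
f 68 71 45
f 56 71 68
f 35 68 72
f 68 45 76
f 72 76 46
f 68 76 72
f 36 52 63
f 52 40 66
f 63 66 44
f 52 66 63
f 40 75 53
f 75 46 74
f 53 74 39
f 75 74 53
f 46 76 73
f 76 45 69
f 73 69 37
f 76 69 73
f 45 71 70
f 71 42 58
f 70 58 41
f 71 58 70
f 42 57 62
f 57 36 59
f 62 59 43
f 57 59 62
f 38 64 50
f 64 44 65
f 50 65 39
f 64 65 50
f 38 50 48
f 50 39 49
f 48 49 37
f 50 49 48
f 38 48 55
f 48 37 54
f 55 54 41
f 48 54 55
f 38 55 60
f 55 41 61
f 60 61 43
f 55 61 60
f 38 60 64
f 60 43 67
f 64 67 44
f 60 67 64
f 39 65 53
f 65 44 66
f 53 66 40
f 65 66 53
f 37 49 73
f 49 39 74
f 73 74 46
f 49 74 73
f 41 54 70
f 54 37 69
f 70 69 45
f 54 69 70
f 43 61 62
f 61 41 58
f 62 58 42
f 61 58 62
f 44 67 63
f 67 43 59
f 63 59 36
f 67 59 63



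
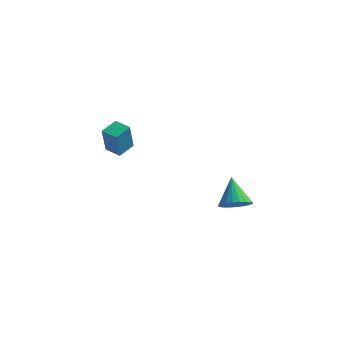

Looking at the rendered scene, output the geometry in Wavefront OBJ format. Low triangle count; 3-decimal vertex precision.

v 3.883 -0.178 -1.868
v 4.364 -0.556 -1.434
v 3.237 0.438 -0.612
v 4.519 -0.29 -1.485
v 4.563 -0.004 -1.603
v 4.49 0.251 -1.766
v 4.312 0.433 -1.946
v 4.059 0.509 -2.113
v 3.777 0.466 -2.238
v 3.512 0.312 -2.298
v 3.312 0.073 -2.284
v 3.211 -0.209 -2.198
v 3.226 -0.486 -2.055
v 3.354 -0.709 -1.879
v 3.574 -0.841 -1.702
v 3.847 -0.857 -1.553
v 4.127 -0.757 -1.458
v -2.666 -0.728 -0.012
v -2.381 -1.356 1.387
v -2.559 0.123 0.348
v -2.274 -0.506 1.747
v -1.866 -0.754 -0.187
v -1.581 -1.383 1.212
v -1.759 0.096 0.173
v -1.474 -0.532 1.572
f 2 1 4
f 2 4 3
f 4 1 5
f 4 5 3
f 5 1 6
f 5 6 3
f 6 1 7
f 6 7 3
f 7 1 8
f 7 8 3
f 8 1 9
f 8 9 3
f 9 1 10
f 9 10 3
f 10 1 11
f 10 11 3
f 11 1 12
f 11 12 3
f 12 1 13
f 12 13 3
f 13 1 14
f 13 14 3
f 14 1 15
f 14 15 3
f 15 1 16
f 15 16 3
f 16 1 17
f 16 17 3
f 17 1 2
f 17 2 3
f 19 21 18
f 22 19 18
f 18 21 20
f 20 22 18
f 19 25 21
f 23 19 22
f 23 25 19
f 21 25 20
f 24 22 20
f 20 25 24
f 24 23 22
f 25 23 24



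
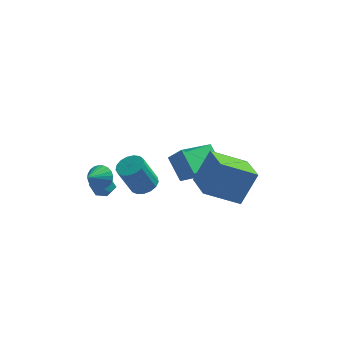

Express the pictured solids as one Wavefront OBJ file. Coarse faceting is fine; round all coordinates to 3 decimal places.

v -1.296 -3.665 1.264
v -0.663 -3.383 1.576
v -1.311 -3.734 3.208
v -1.944 -4.015 2.896
v -0.883 -3.095 1.551
v -1.531 -3.445 3.182
v -1.198 -2.937 1.46
v -1.845 -3.287 3.091
v -1.535 -2.946 1.324
v -2.183 -3.296 2.955
v -1.817 -3.119 1.174
v -2.465 -3.47 2.806
v -1.981 -3.418 1.045
v -2.629 -3.768 2.677
v -1.987 -3.773 0.967
v -2.635 -4.123 2.598
v -1.835 -4.103 0.956
v -2.483 -4.454 2.587
v -1.56 -4.333 1.016
v -2.208 -4.683 2.647
v -1.224 -4.41 1.133
v -1.872 -4.76 2.764
v -0.905 -4.316 1.28
v -1.552 -4.666 2.911
v -0.675 -4.073 1.423
v -1.323 -4.423 3.055
v -0.588 -3.736 1.53
v -1.236 -4.087 3.162
v -3.518 -3.389 1.371
v -2.961 -3.332 1.823
v -4.002 -4.371 2.089
v -3.145 -3.156 1.94
v -3.386 -3.014 1.971
v -3.647 -2.93 1.911
v -3.888 -2.916 1.768
v -4.073 -2.973 1.564
v -4.174 -3.094 1.332
v -4.175 -3.26 1.105
v -4.076 -3.445 0.918
v -3.892 -3.622 0.801
v -3.651 -3.763 0.77
v -3.39 -3.847 0.83
v -3.148 -3.862 0.973
v -2.963 -3.804 1.177
v -2.862 -3.683 1.409
v -2.862 -3.518 1.636
v -3.164 -2.653 0.849
v -2.763 -3.109 0.45
v -4.097 -3.351 0.71
v -3.696 -3.807 0.311
v -3.57 -3.74 1.023
v -2.994 -3.309 1.109
v -3.866 -3.151 0.051
v -3.29 -2.72 0.137
v -3.198 -3.417 -0.042
v -3.015 -3.781 0.558
v -3.845 -2.679 0.602
v -3.662 -3.043 1.202
v 3.455 -3.629 0.103
v 1.63 -4.056 1.115
v 2.79 -1.841 -0.343
v 0.965 -2.267 0.668
v 4.235 -2.913 1.812
v 2.41 -3.339 2.823
v 3.57 -1.124 1.365
v 1.745 -1.551 2.377
v 0.159 -0.598 -0.871
v -0.581 0.457 0.078
v 1.523 0.888 -1.457
v 0.782 1.942 -0.508
v 0.878 -0.902 0.028
v 0.137 0.152 0.977
v 2.241 0.583 -0.558
v 1.501 1.638 0.391
f 2 1 5
f 2 5 3
f 3 5 6
f 3 6 4
f 5 1 7
f 5 7 6
f 6 7 8
f 6 8 4
f 7 1 9
f 7 9 8
f 8 9 10
f 8 10 4
f 9 1 11
f 9 11 10
f 10 11 12
f 10 12 4
f 11 1 13
f 11 13 12
f 12 13 14
f 12 14 4
f 13 1 15
f 13 15 14
f 14 15 16
f 14 16 4
f 15 1 17
f 15 17 16
f 16 17 18
f 16 18 4
f 17 1 19
f 17 19 18
f 18 19 20
f 18 20 4
f 19 1 21
f 19 21 20
f 20 21 22
f 20 22 4
f 21 1 23
f 21 23 22
f 22 23 24
f 22 24 4
f 23 1 25
f 23 25 24
f 24 25 26
f 24 26 4
f 25 1 27
f 25 27 26
f 26 27 28
f 26 28 4
f 27 1 2
f 27 2 28
f 28 2 3
f 28 3 4
f 30 29 32
f 30 32 31
f 32 29 33
f 32 33 31
f 33 29 34
f 33 34 31
f 34 29 35
f 34 35 31
f 35 29 36
f 35 36 31
f 36 29 37
f 36 37 31
f 37 29 38
f 37 38 31
f 38 29 39
f 38 39 31
f 39 29 40
f 39 40 31
f 40 29 41
f 40 41 31
f 41 29 42
f 41 42 31
f 42 29 43
f 42 43 31
f 43 29 44
f 43 44 31
f 44 29 45
f 44 45 31
f 45 29 46
f 45 46 31
f 46 29 30
f 46 30 31
f 47 58 52
f 47 52 48
f 47 48 54
f 47 54 57
f 47 57 58
f 48 52 56
f 52 58 51
f 58 57 49
f 57 54 53
f 54 48 55
f 50 56 51
f 50 51 49
f 50 49 53
f 50 53 55
f 50 55 56
f 51 56 52
f 49 51 58
f 53 49 57
f 55 53 54
f 56 55 48
f 60 62 59
f 63 60 59
f 59 62 61
f 61 63 59
f 60 66 62
f 64 60 63
f 64 66 60
f 62 66 61
f 65 63 61
f 61 66 65
f 65 64 63
f 66 64 65
f 68 70 67
f 71 68 67
f 67 70 69
f 69 71 67
f 68 74 70
f 72 68 71
f 72 74 68
f 70 74 69
f 73 71 69
f 69 74 73
f 73 72 71
f 74 72 73

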